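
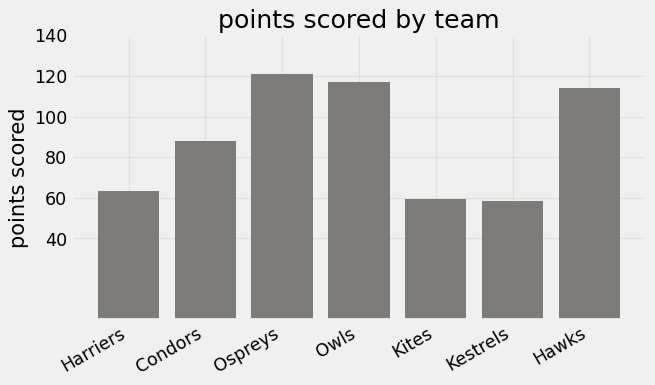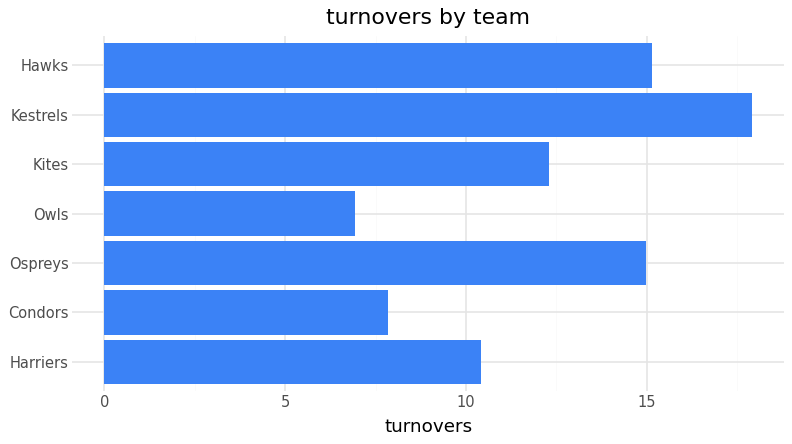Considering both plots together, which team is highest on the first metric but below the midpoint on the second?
Chart 2 median turnovers ≈ 12; below-median teams: Harriers, Condors, Owls. Among those, Owls has the highest points scored (≈ 120).

Owls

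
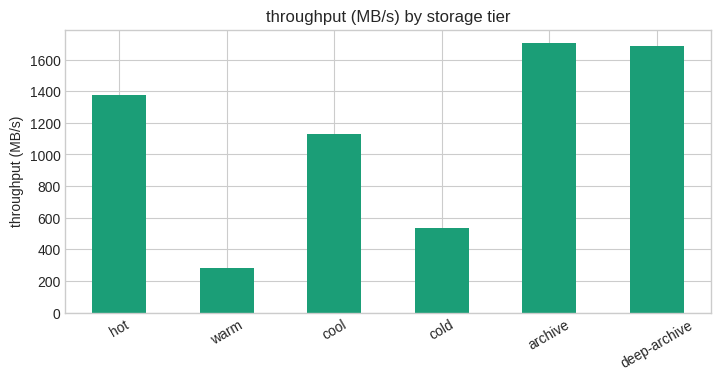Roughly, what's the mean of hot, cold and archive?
(1400 + 600 + 1800) / 3 ≈ 1267.

≈ 1267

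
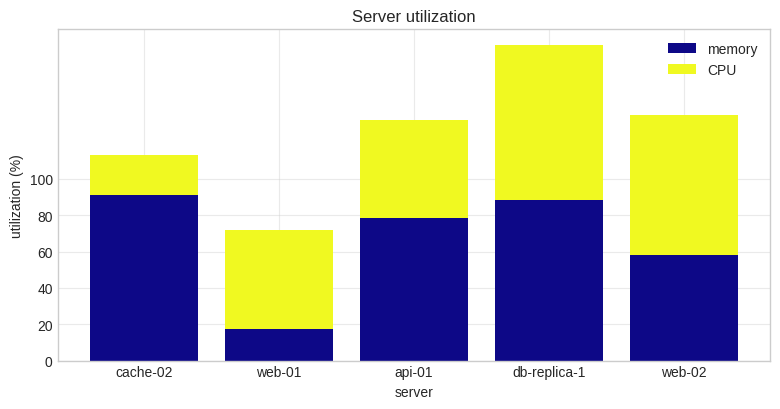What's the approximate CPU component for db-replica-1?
CPU top ≈ 180, bottom ≈ 80; segment ≈ 100.

≈ 100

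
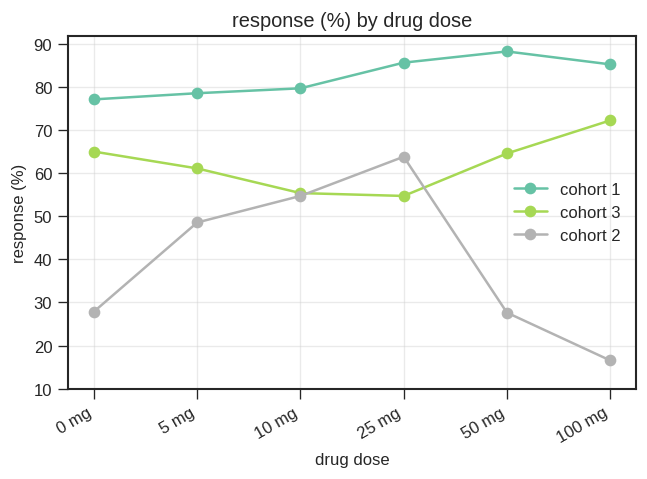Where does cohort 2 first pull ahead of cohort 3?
25 mg

10 mg: cohort 2 ≈ 50 vs cohort 3 ≈ 60 (not yet); 25 mg: cohort 2 ≈ 60 vs cohort 3 ≈ 50 (first crossover).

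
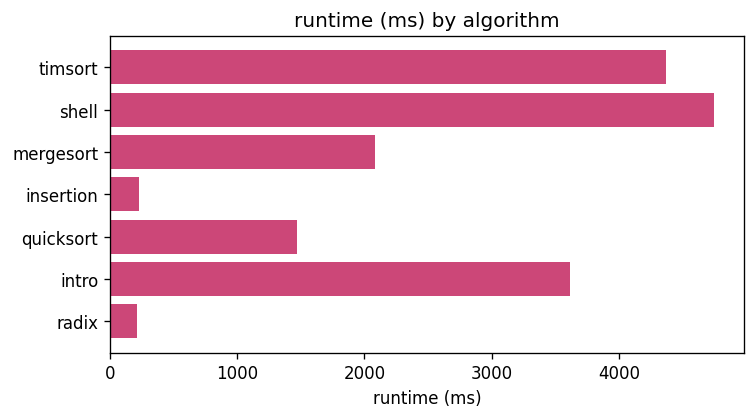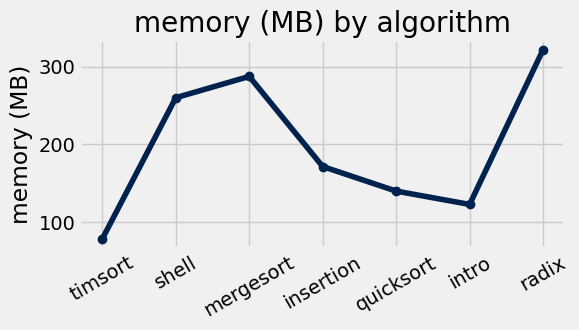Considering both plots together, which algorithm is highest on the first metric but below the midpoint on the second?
Chart 2 median memory (MB) ≈ 150; below-median algorithms: timsort, quicksort, intro. Among those, timsort has the highest runtime (ms) (≈ 4500).

timsort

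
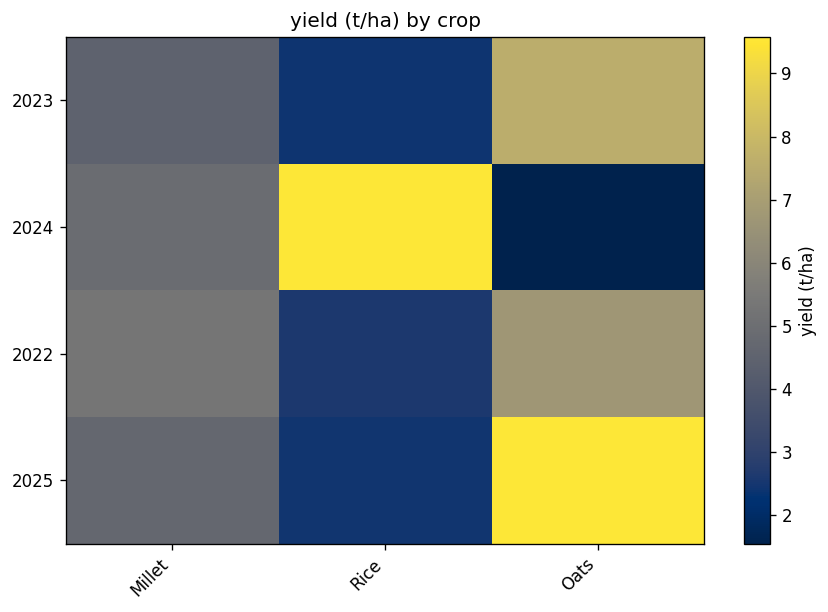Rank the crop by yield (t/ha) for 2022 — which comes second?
Top 3 for 2022: Oats ≈ 7, Millet ≈ 5, Rice ≈ 3.

Millet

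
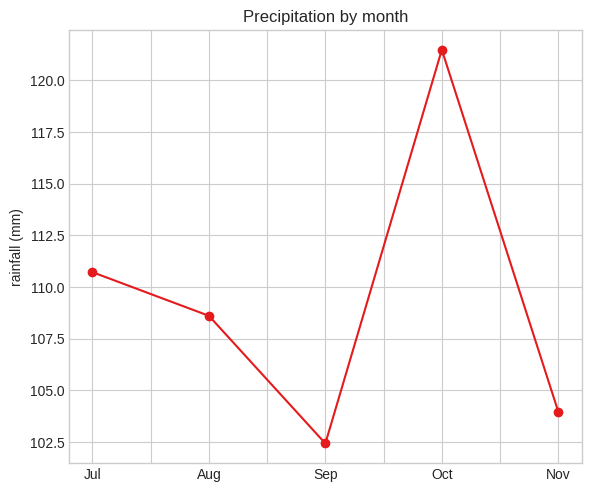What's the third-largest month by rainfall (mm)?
Aug

Top 4: Oct ≈ 122, Jul ≈ 110, Aug ≈ 108, Nov ≈ 104.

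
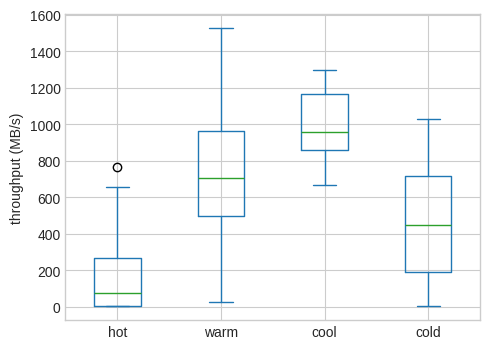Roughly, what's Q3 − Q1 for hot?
≈ 300

Q3 ≈ 300, Q1 ≈ 0; IQR ≈ 300.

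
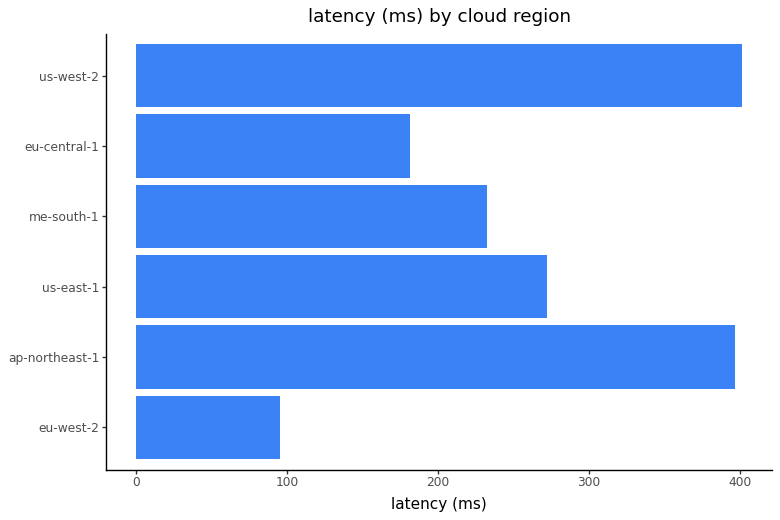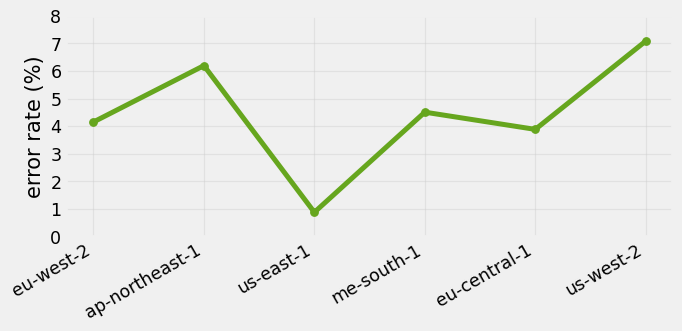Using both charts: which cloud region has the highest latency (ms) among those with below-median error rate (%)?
Chart 2 median error rate (%) ≈ 4; below-median cloud regions: eu-west-2, us-east-1, eu-central-1. Among those, us-east-1 has the highest latency (ms) (≈ 250).

us-east-1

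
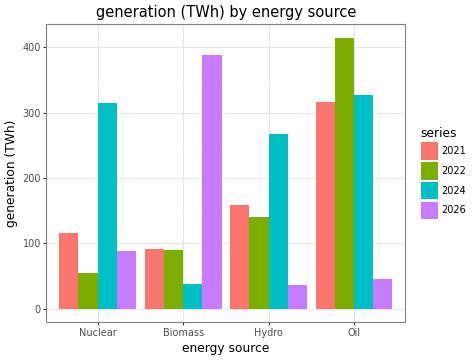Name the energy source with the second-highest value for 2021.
Hydro

Top 3 for 2021: Oil ≈ 300, Hydro ≈ 150, Nuclear ≈ 100.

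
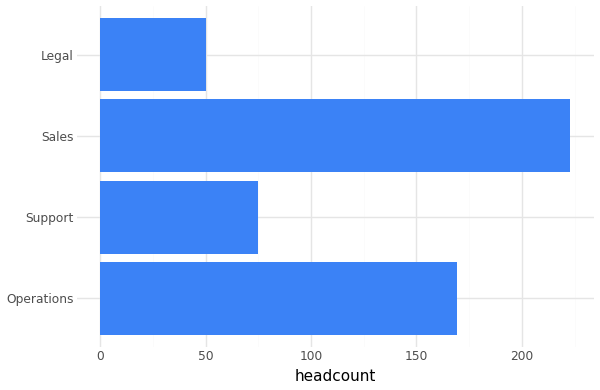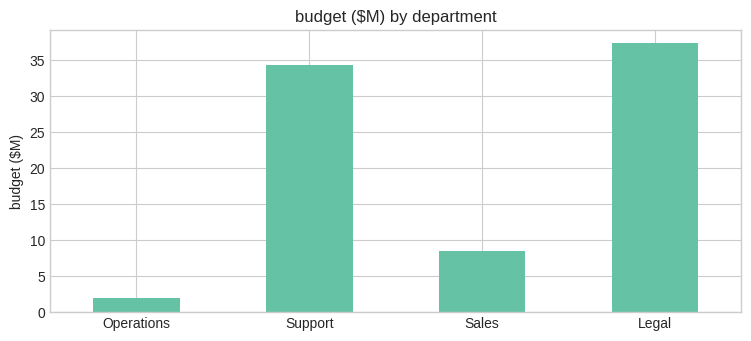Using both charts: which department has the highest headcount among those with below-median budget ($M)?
Sales

Chart 2 median budget ($M) ≈ 20; below-median departments: Operations, Sales. Among those, Sales has the highest headcount (≈ 225).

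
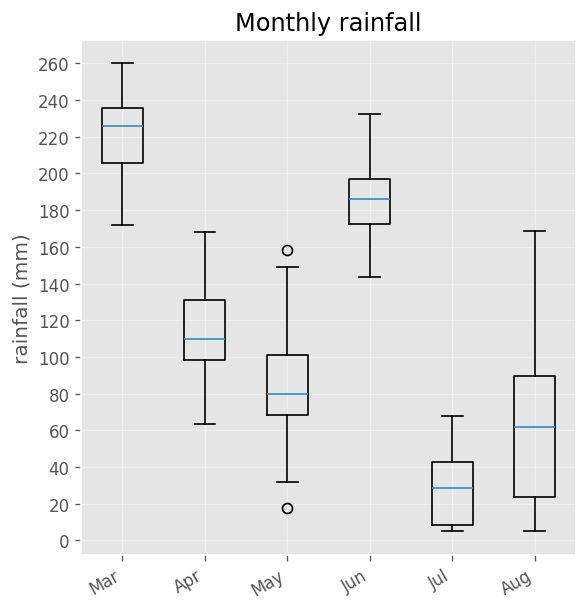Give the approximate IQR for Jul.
≈ 40

Q3 ≈ 40, Q1 ≈ 0; IQR ≈ 40.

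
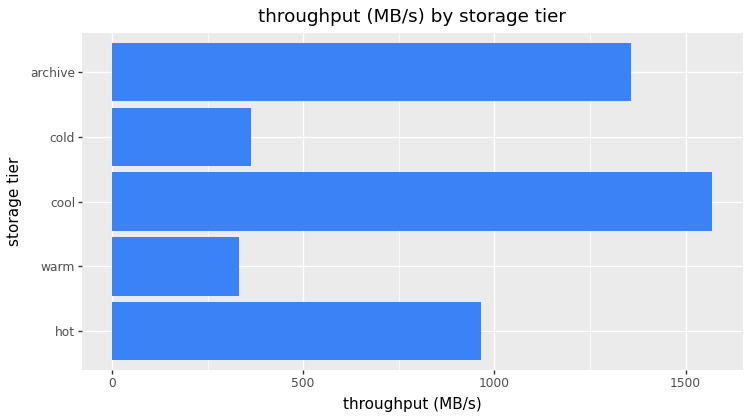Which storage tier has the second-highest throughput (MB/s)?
Top 3: cool ≈ 1600, archive ≈ 1400, hot ≈ 1000.

archive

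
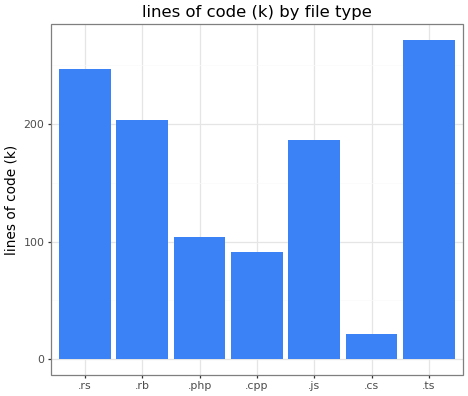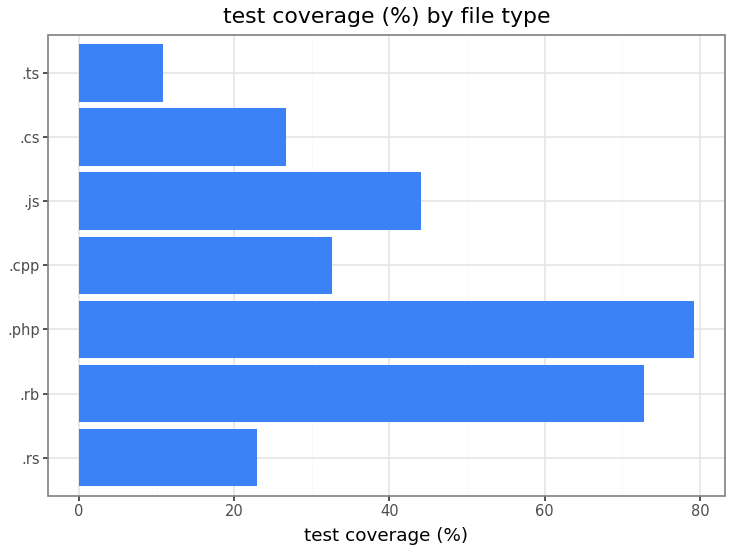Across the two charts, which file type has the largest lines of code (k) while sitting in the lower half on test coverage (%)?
Chart 2 median test coverage (%) ≈ 30; below-median file types: .rs, .cs, .ts. Among those, .ts has the highest lines of code (k) (≈ 275).

.ts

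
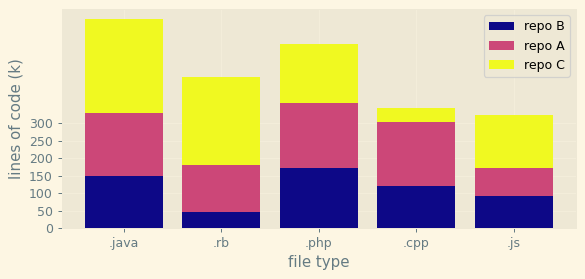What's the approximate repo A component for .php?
≈ 200

repo A top ≈ 350, bottom ≈ 150; segment ≈ 200.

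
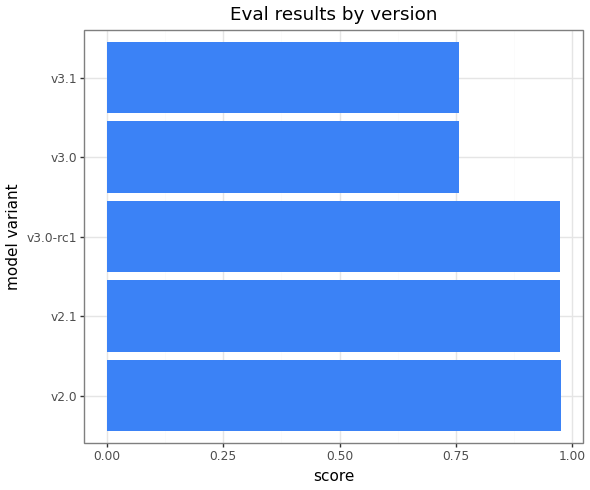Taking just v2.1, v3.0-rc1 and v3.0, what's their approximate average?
(1.0 + 1.0 + 0.8) / 3 ≈ 0.93.

≈ 0.93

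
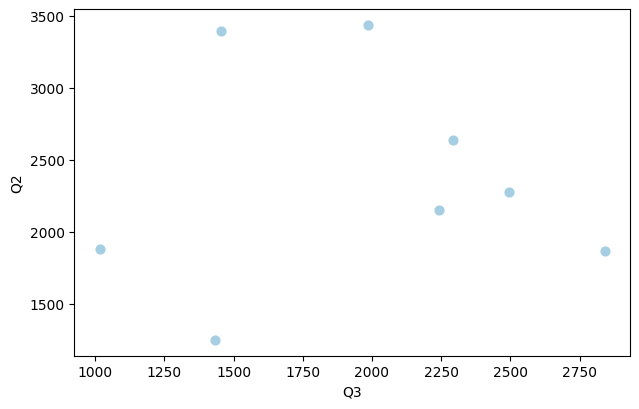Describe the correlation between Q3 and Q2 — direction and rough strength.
no clear correlation

Points are roughly uncorrelated; weak (|r| ≈ 0.0).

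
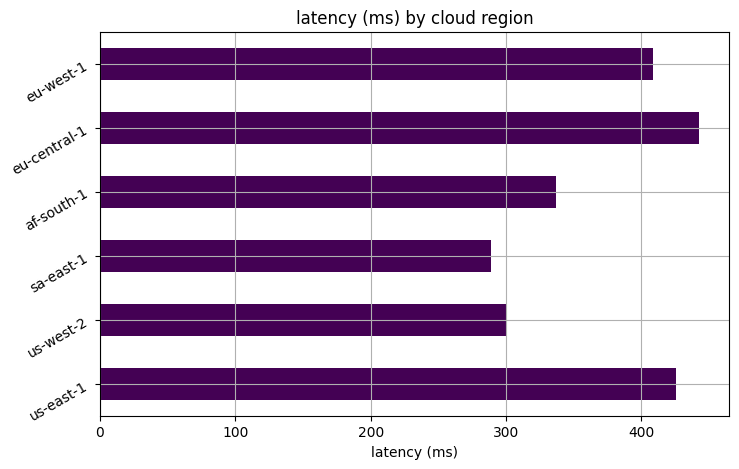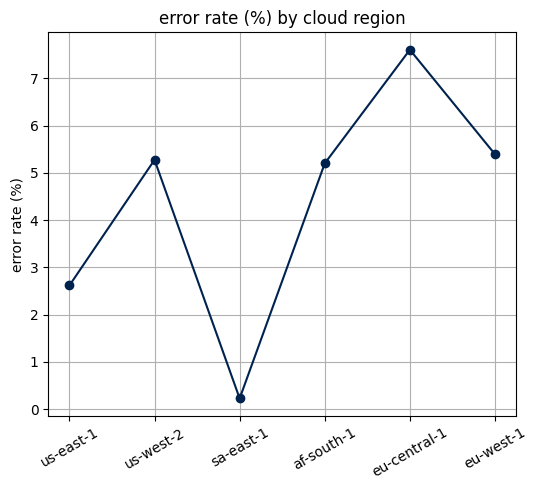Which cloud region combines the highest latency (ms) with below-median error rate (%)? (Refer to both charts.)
Chart 2 median error rate (%) ≈ 5; below-median cloud regions: us-east-1, sa-east-1, af-south-1. Among those, us-east-1 has the highest latency (ms) (≈ 450).

us-east-1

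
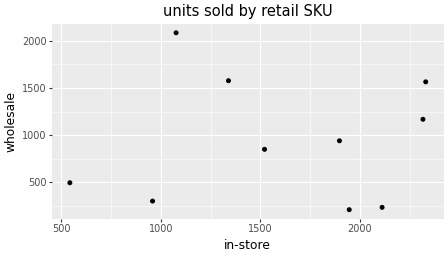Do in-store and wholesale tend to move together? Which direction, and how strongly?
no clear correlation

Points are roughly uncorrelated; weak (|r| ≈ 0.0).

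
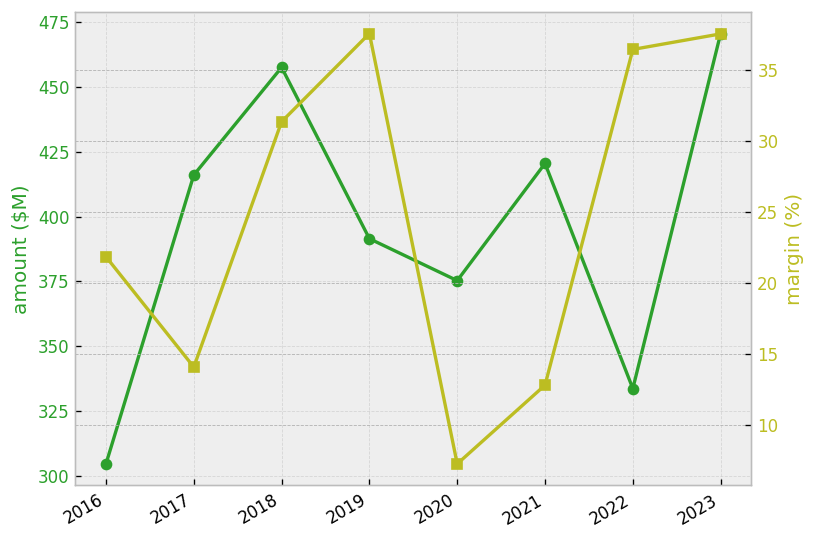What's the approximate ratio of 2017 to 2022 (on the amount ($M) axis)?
2017 ≈ 420, 2022 ≈ 340; 420/340 ≈ 1.24.

≈ 1.24×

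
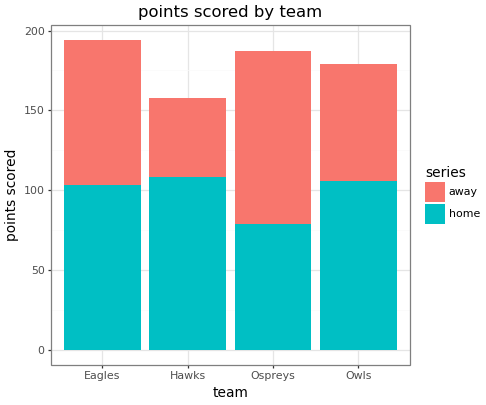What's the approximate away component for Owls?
away top ≈ 180, bottom ≈ 100; segment ≈ 80.

≈ 80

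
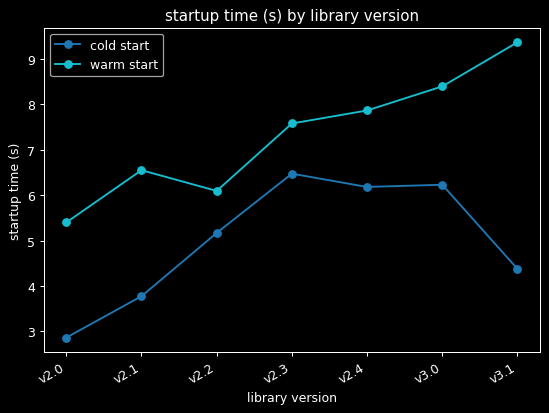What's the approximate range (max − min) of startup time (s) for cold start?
≈ 3

Max v2.3 ≈ 6, min v2.0 ≈ 3; range ≈ 3.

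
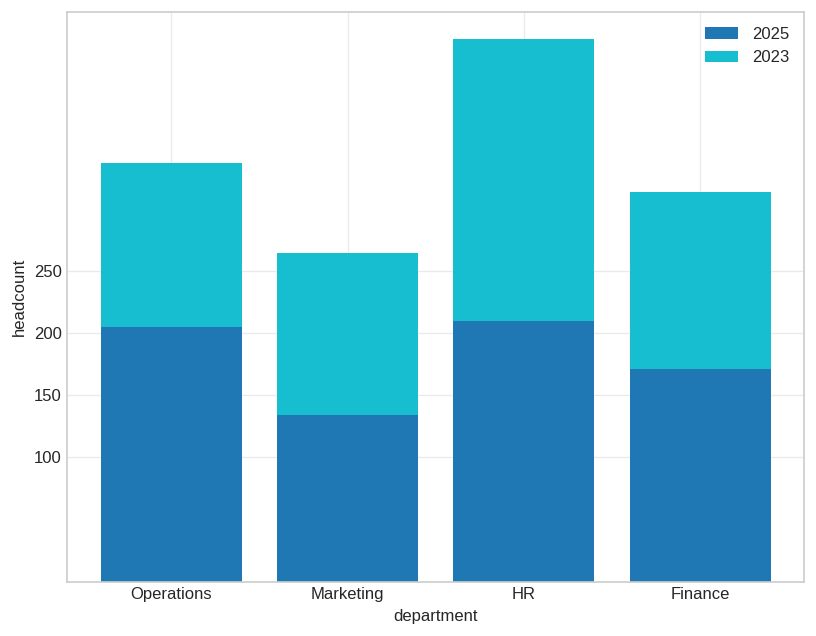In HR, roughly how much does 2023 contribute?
≈ 250

2023 top ≈ 450, bottom ≈ 200; segment ≈ 250.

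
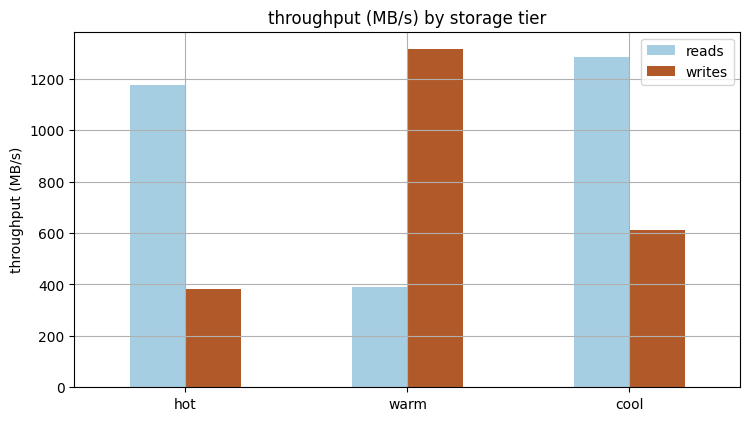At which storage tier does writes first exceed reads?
warm

hot: writes ≈ 400 vs reads ≈ 1200 (not yet); warm: writes ≈ 1400 vs reads ≈ 400 (first crossover).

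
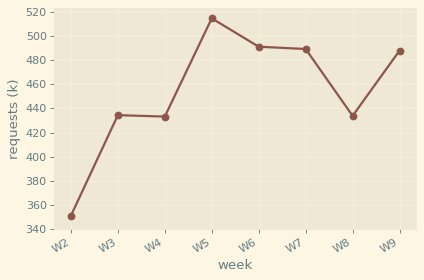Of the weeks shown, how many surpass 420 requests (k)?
7

Above 420: W3, W4, W5, W6, W7, W8, W9.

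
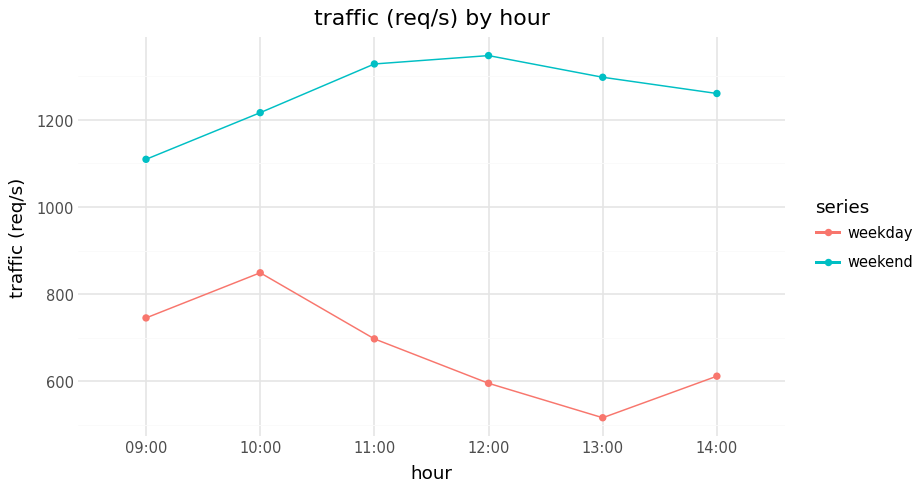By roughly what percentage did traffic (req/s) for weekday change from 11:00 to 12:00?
11:00 ≈ 700, 12:00 ≈ 600; (600 − 700) / 700 ≈ -14.3%.

≈ -14.3%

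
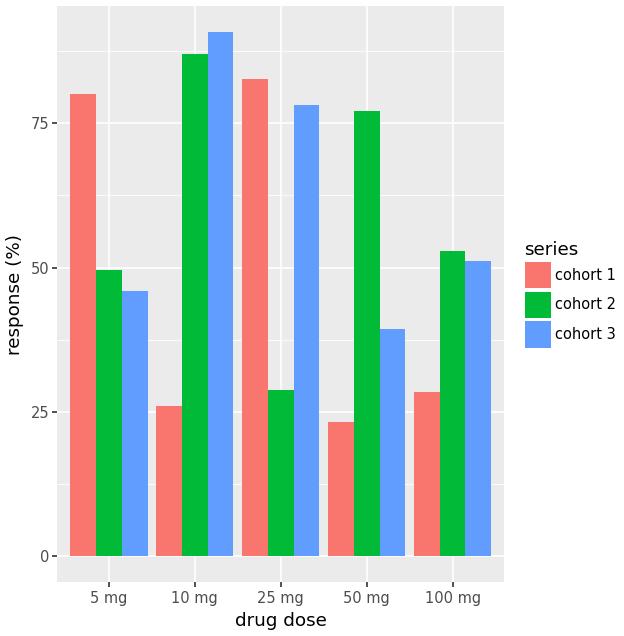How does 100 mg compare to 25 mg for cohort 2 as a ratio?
100 mg ≈ 50, 25 mg ≈ 30; 50/30 ≈ 1.67.

≈ 1.67×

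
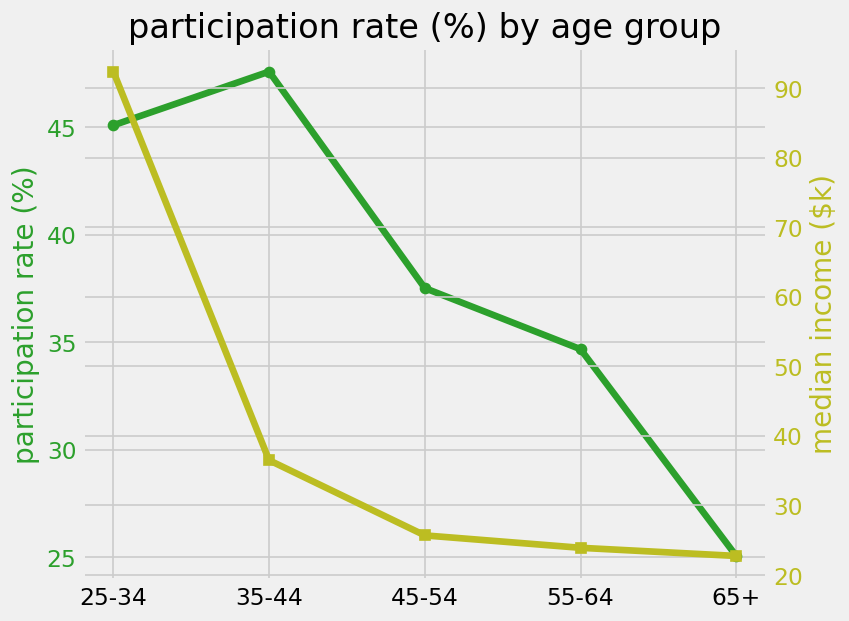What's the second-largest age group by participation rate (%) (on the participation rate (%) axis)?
25-34

Top 3 (on the participation rate (%) axis): 35-44 ≈ 48, 25-34 ≈ 46, 45-54 ≈ 38.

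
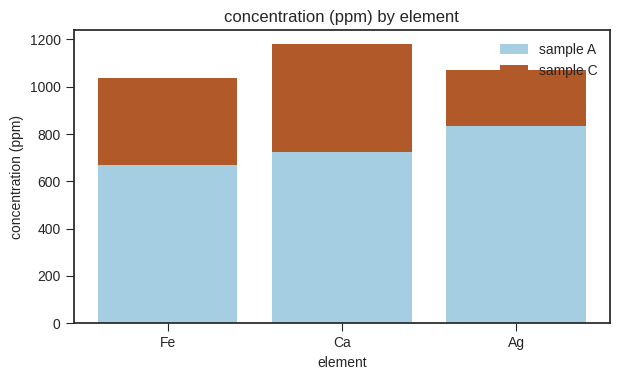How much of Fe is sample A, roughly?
≈ 700

sample A top ≈ 700, bottom ≈ 0; segment ≈ 700.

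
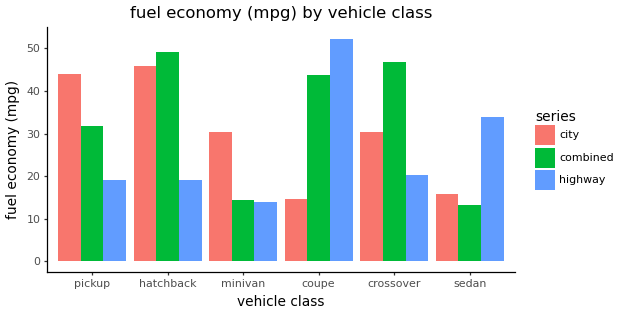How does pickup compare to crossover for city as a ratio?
≈ 1.5×

pickup ≈ 45, crossover ≈ 30; 45/30 ≈ 1.5.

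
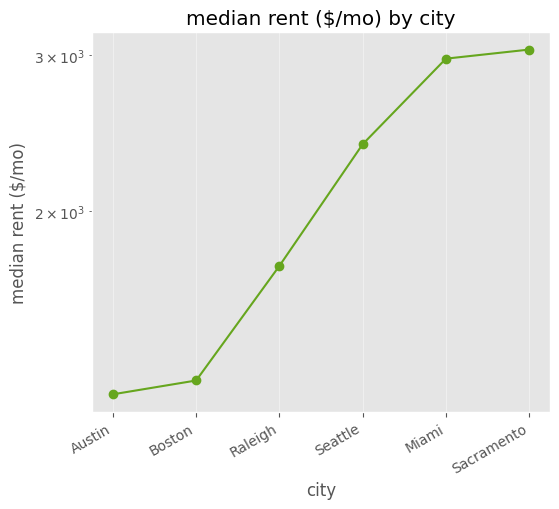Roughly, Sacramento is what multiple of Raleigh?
≈ 1.67×

Sacramento ≈ 3000, Raleigh ≈ 1800; 3000/1800 ≈ 1.67.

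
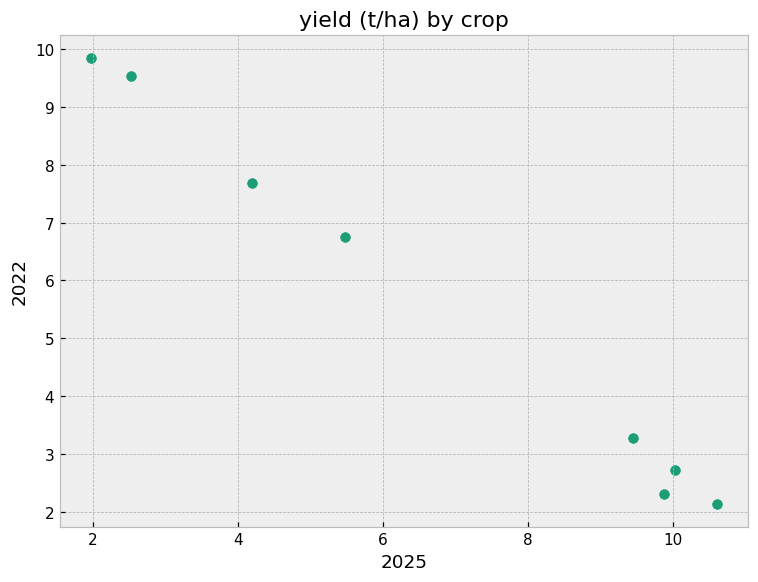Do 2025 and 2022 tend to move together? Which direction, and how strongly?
negative, strong

Points are negatively correlated; strong (|r| ≈ 1.0).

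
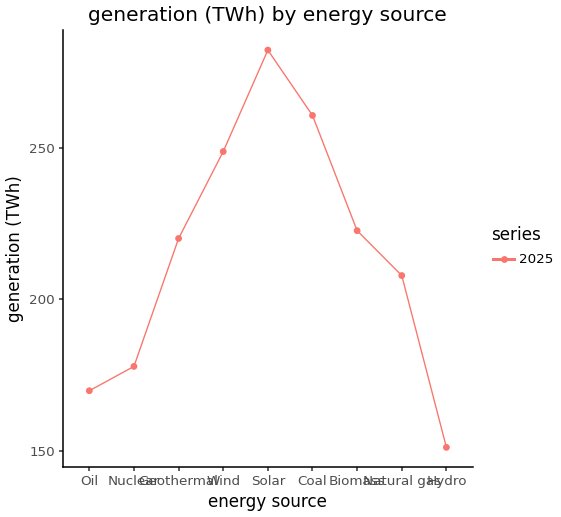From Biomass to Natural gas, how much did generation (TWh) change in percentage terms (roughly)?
≈ -9.1%

Biomass ≈ 220, Natural gas ≈ 200; (200 − 220) / 220 ≈ -9.1%.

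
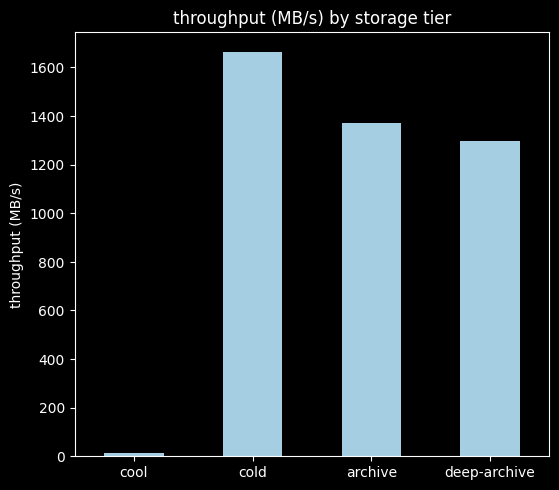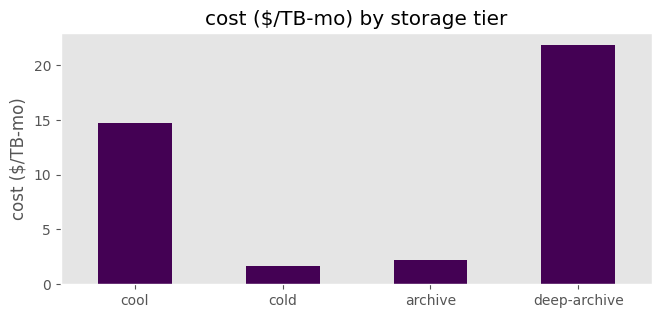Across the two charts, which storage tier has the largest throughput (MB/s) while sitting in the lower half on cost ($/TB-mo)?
cold

Chart 2 median cost ($/TB-mo) ≈ 10; below-median storage tiers: cold, archive. Among those, cold has the highest throughput (MB/s) (≈ 1600).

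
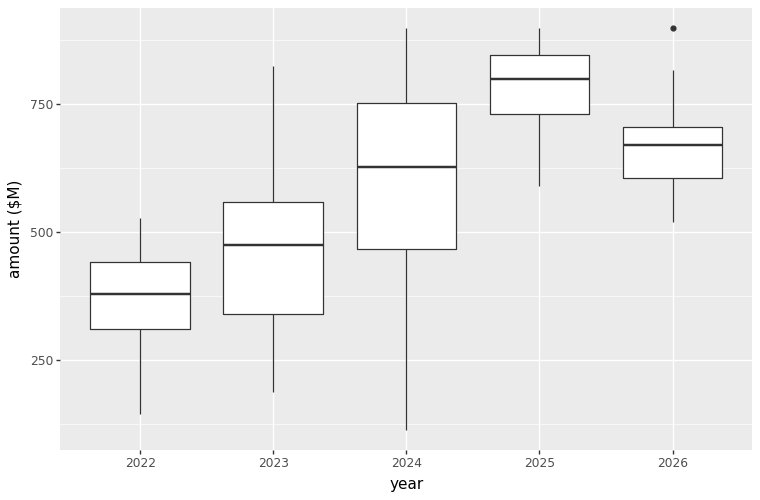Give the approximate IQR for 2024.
≈ 300

Q3 ≈ 750, Q1 ≈ 450; IQR ≈ 300.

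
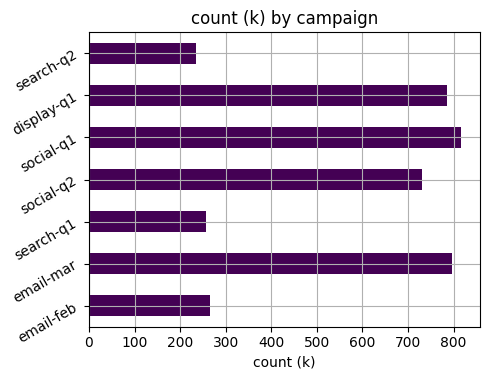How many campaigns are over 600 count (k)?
Above 600: email-mar, social-q2, social-q1, display-q1.

4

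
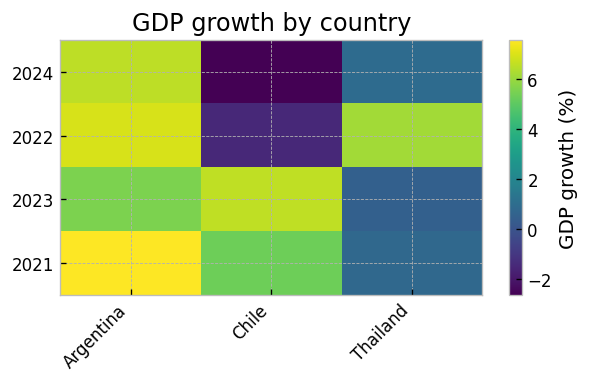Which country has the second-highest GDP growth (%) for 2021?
Top 3 for 2021: Argentina ≈ 8, Chile ≈ 5, Thailand ≈ 1.

Chile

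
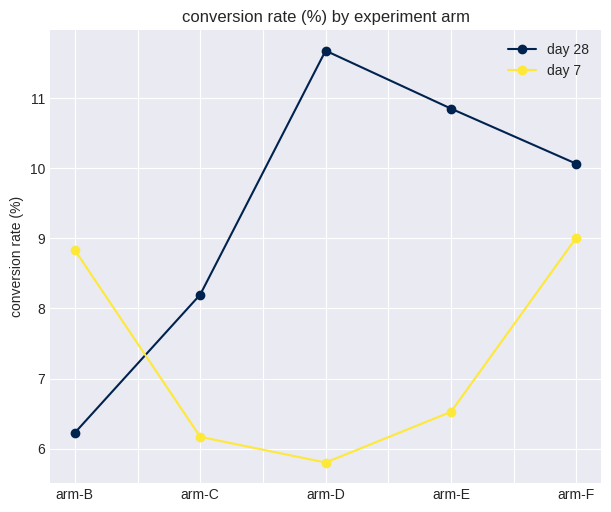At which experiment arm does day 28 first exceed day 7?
arm-C

arm-B: day 28 ≈ 6.0 vs day 7 ≈ 9.0 (not yet); arm-C: day 28 ≈ 8.0 vs day 7 ≈ 6.0 (first crossover).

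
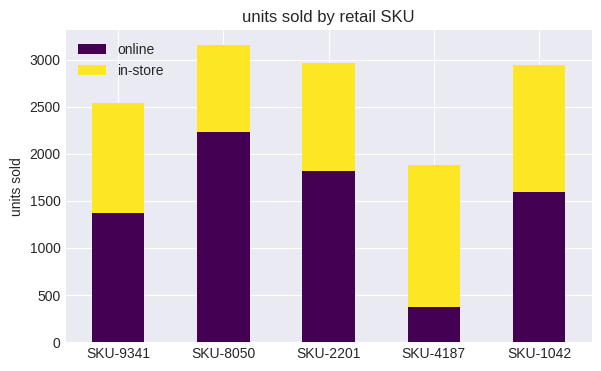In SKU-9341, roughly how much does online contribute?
≈ 1500

online top ≈ 1500, bottom ≈ 0; segment ≈ 1500.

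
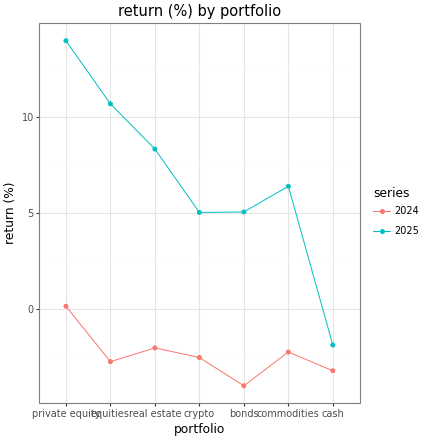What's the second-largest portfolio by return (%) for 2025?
equities

Top 3 for 2025: private equity ≈ 14, equities ≈ 10, real estate ≈ 8.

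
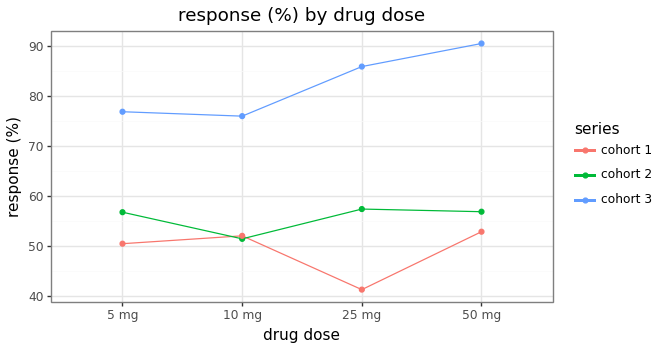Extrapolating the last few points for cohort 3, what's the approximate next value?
Last three: 75, 85, 90 → slope ≈ 7.5/step → next ≈ 97.5.

≈ 97.5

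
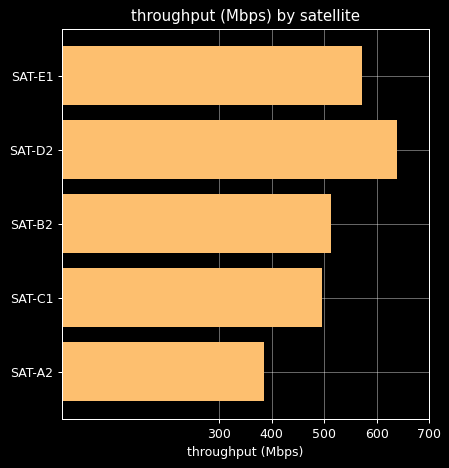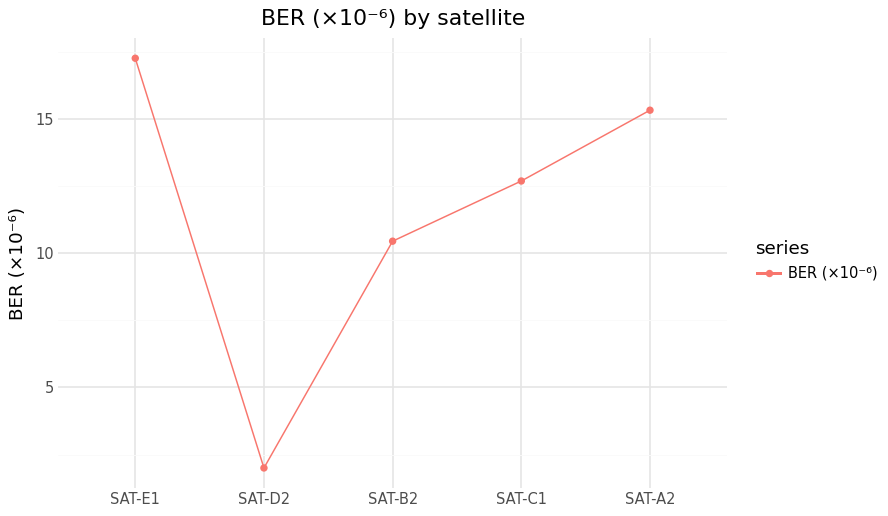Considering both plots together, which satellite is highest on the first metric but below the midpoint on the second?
Chart 2 median BER (×10⁻⁶) ≈ 12; below-median satellites: SAT-D2, SAT-B2. Among those, SAT-D2 has the highest throughput (Mbps) (≈ 600).

SAT-D2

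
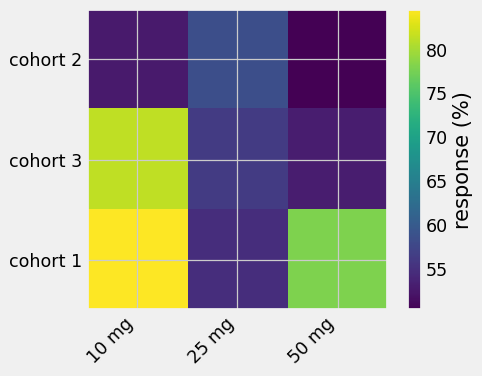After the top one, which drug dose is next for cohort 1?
Top 3 for cohort 1: 10 mg ≈ 85, 50 mg ≈ 80, 25 mg ≈ 55.

50 mg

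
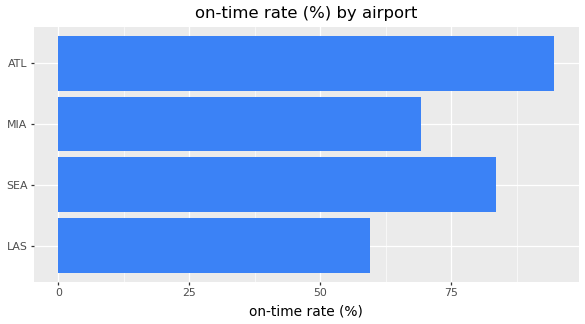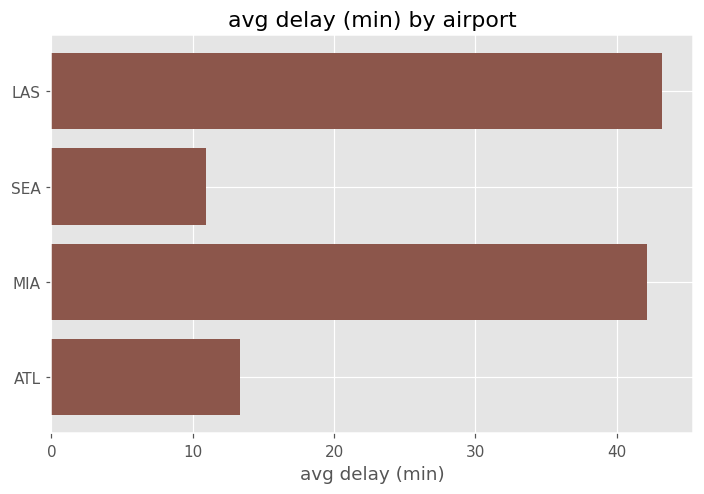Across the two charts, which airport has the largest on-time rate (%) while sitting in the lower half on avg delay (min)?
Chart 2 median avg delay (min) ≈ 30; below-median airports: SEA, ATL. Among those, ATL has the highest on-time rate (%) (≈ 90).

ATL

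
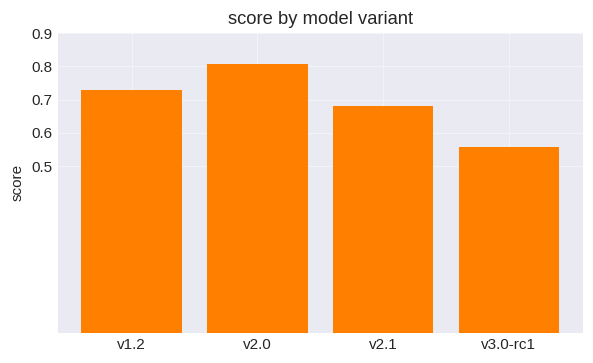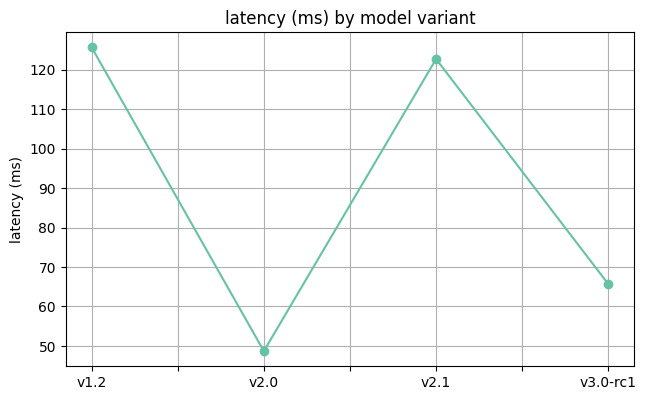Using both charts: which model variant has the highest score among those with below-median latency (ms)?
Chart 2 median latency (ms) ≈ 100; below-median model variants: v2.0, v3.0-rc1. Among those, v2.0 has the highest score (≈ 0.8).

v2.0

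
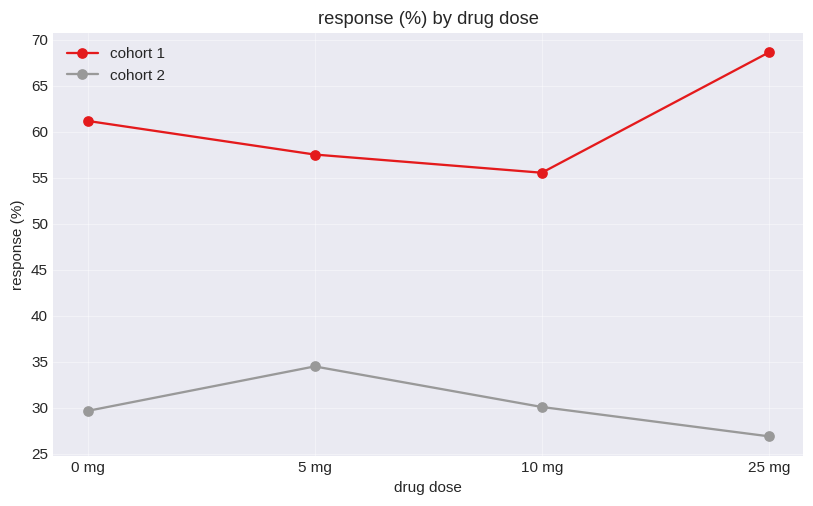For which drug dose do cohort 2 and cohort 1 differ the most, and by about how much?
25 mg: cohort 2 ≈ 25, cohort 1 ≈ 70 → gap ≈ 45. Next-largest (0 mg) is only ≈ 30.

25 mg, ≈ 45 %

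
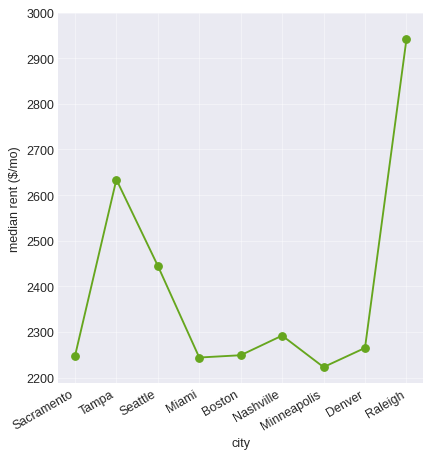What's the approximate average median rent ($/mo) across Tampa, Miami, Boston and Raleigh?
≈ 2475

(2600 + 2200 + 2200 + 2900) / 4 ≈ 2475.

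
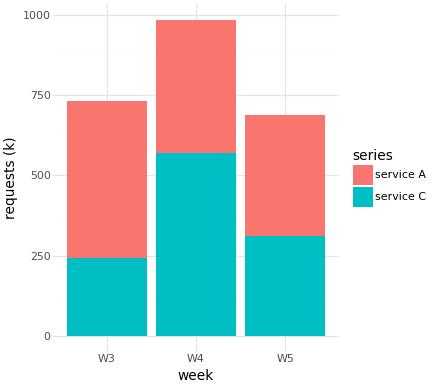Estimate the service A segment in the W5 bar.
≈ 400

service A top ≈ 700, bottom ≈ 300; segment ≈ 400.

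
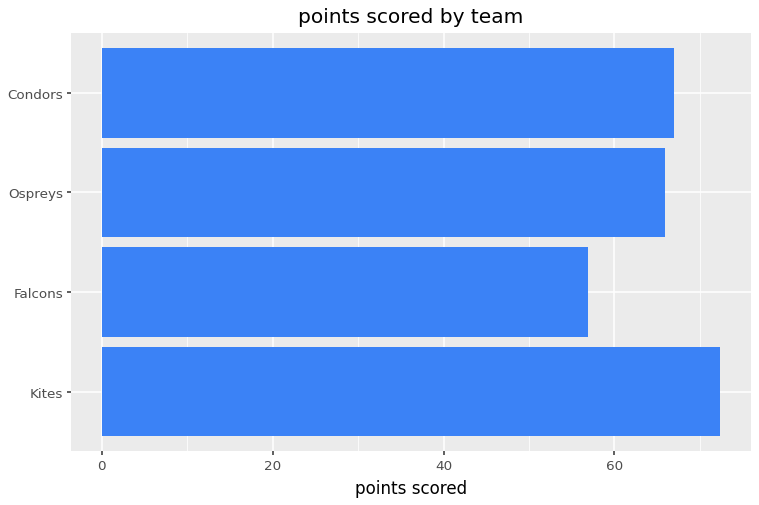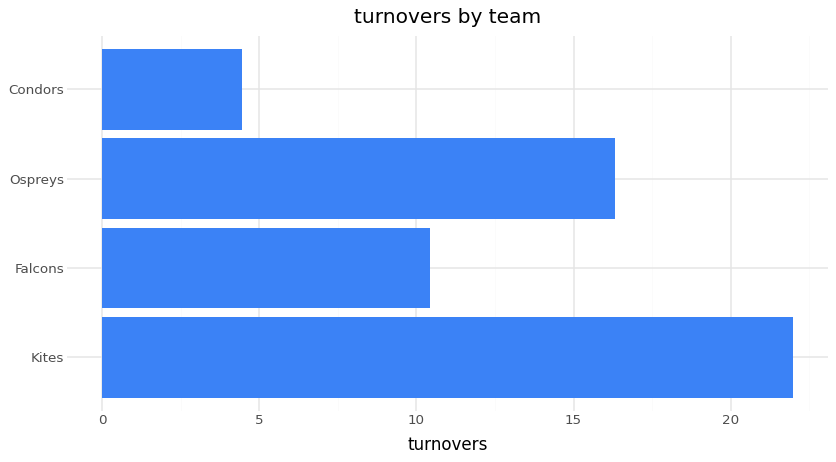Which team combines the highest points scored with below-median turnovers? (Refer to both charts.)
Condors

Chart 2 median turnovers ≈ 15; below-median teams: Falcons, Condors. Among those, Condors has the highest points scored (≈ 70).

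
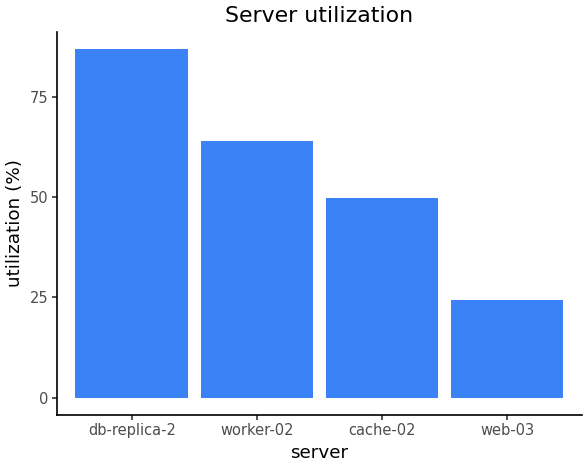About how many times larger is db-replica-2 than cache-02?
≈ 1.8×

db-replica-2 ≈ 90, cache-02 ≈ 50; 90/50 ≈ 1.8.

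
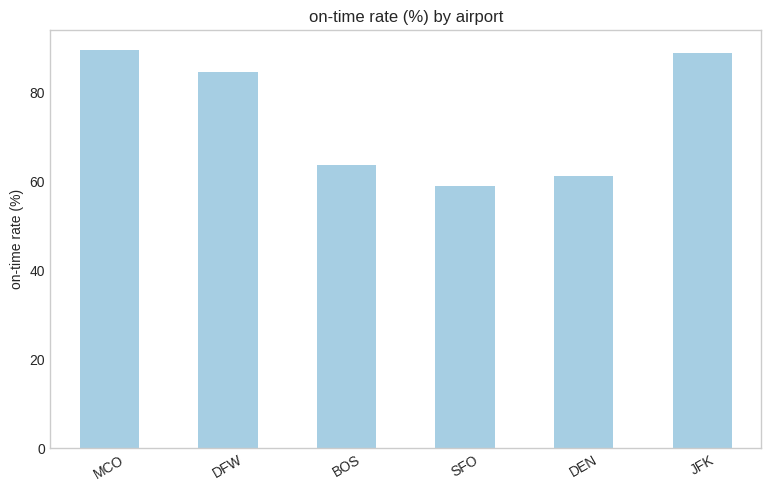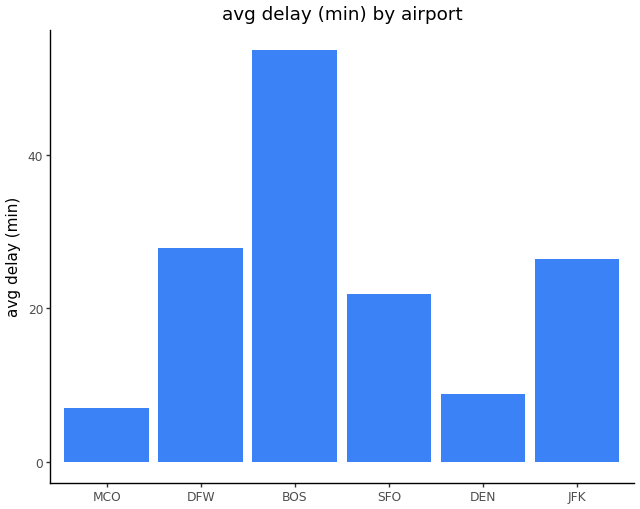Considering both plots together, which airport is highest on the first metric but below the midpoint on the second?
Chart 2 median avg delay (min) ≈ 25; below-median airports: MCO, SFO, DEN. Among those, MCO has the highest on-time rate (%) (≈ 90).

MCO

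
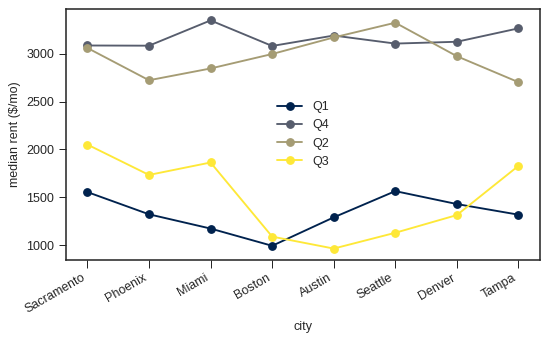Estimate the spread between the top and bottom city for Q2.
≈ 600

Max Seattle ≈ 3400, min Tampa ≈ 2800; range ≈ 600.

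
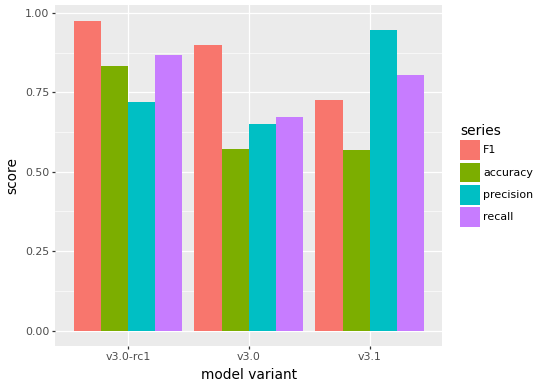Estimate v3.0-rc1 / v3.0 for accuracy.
≈ 1.33×

v3.0-rc1 ≈ 0.8, v3.0 ≈ 0.6; 0.8/0.6 ≈ 1.33.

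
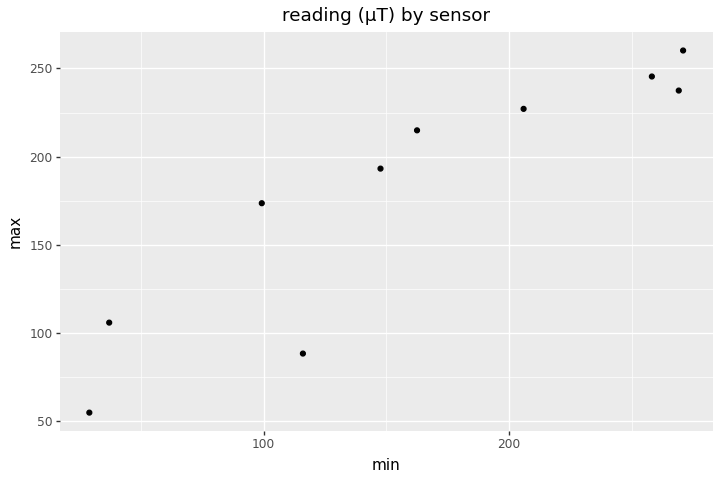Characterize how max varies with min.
positive, strong

Points are positively correlated; strong (|r| ≈ 0.9).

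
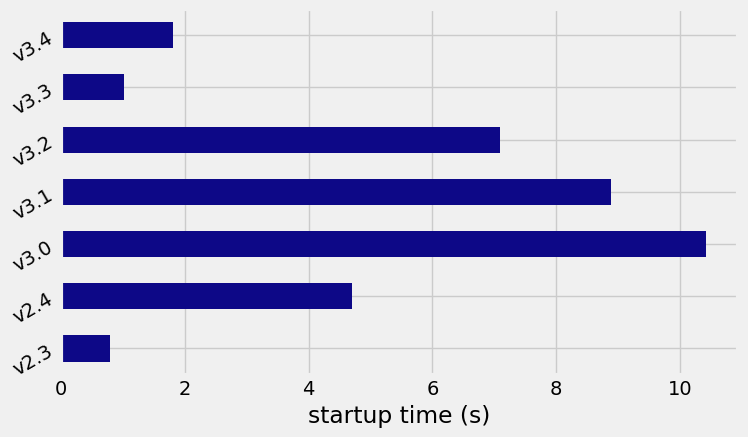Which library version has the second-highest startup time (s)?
v3.1

Top 3: v3.0 ≈ 10, v3.1 ≈ 9, v3.2 ≈ 7.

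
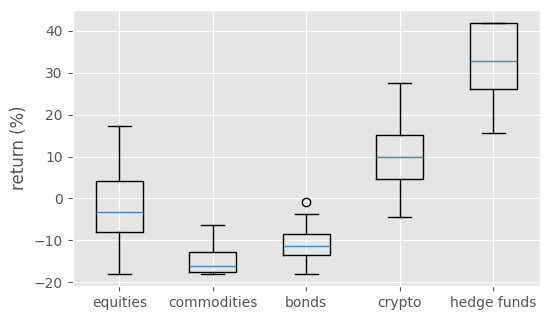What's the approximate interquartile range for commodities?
≈ 5

Q3 ≈ -15, Q1 ≈ -20; IQR ≈ 5.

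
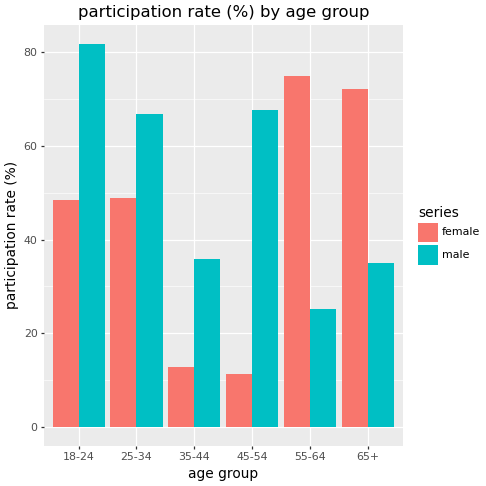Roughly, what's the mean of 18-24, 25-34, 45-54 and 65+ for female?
≈ 45

(50 + 50 + 10 + 70) / 4 ≈ 45.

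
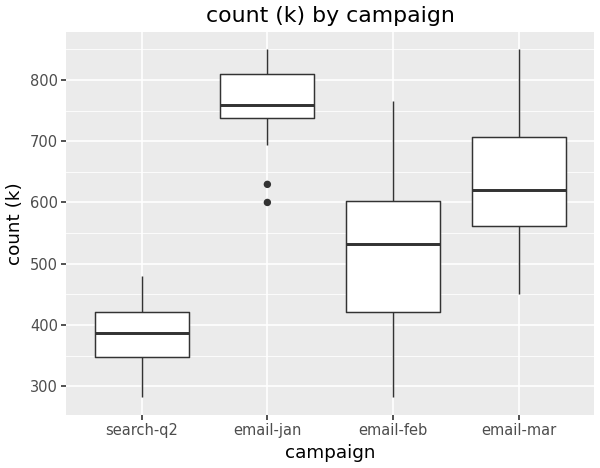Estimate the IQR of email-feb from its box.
≈ 200

Q3 ≈ 600, Q1 ≈ 400; IQR ≈ 200.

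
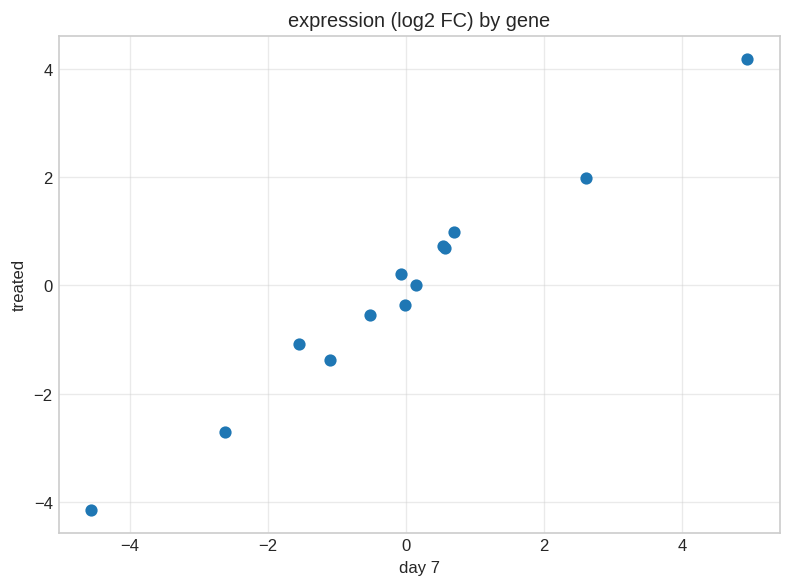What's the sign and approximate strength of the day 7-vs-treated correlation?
Points are positively correlated; strong (|r| ≈ 1.0).

positive, strong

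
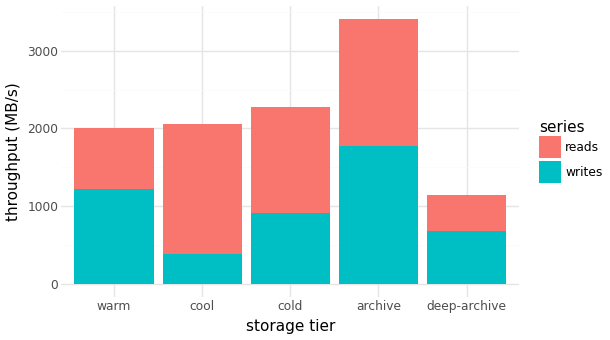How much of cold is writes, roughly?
≈ 1000

writes top ≈ 1000, bottom ≈ 0; segment ≈ 1000.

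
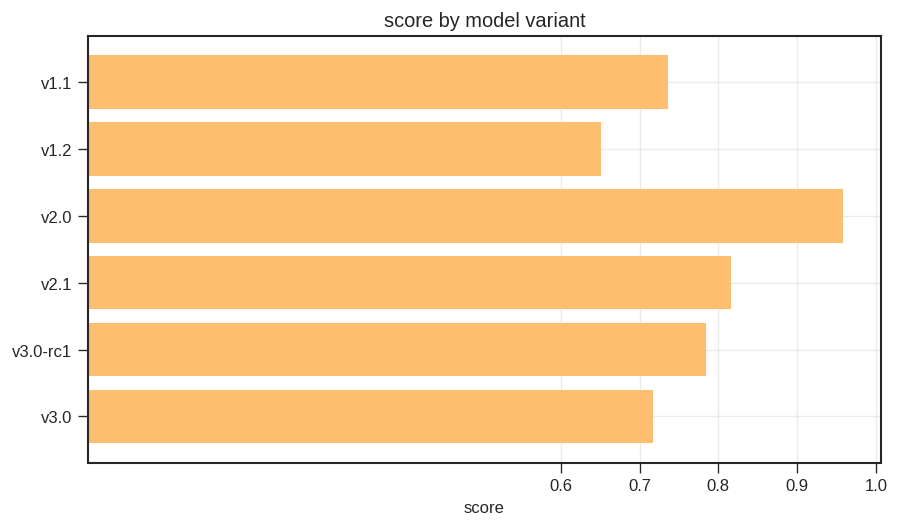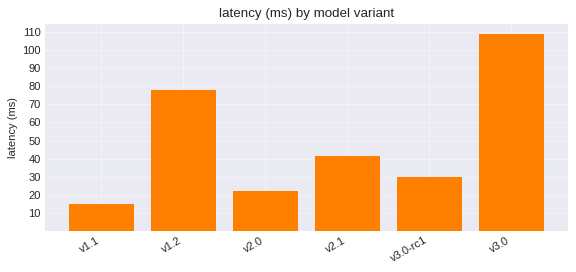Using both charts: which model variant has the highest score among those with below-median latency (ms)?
Chart 2 median latency (ms) ≈ 40; below-median model variants: v1.1, v2.0, v3.0-rc1. Among those, v2.0 has the highest score (≈ 1).

v2.0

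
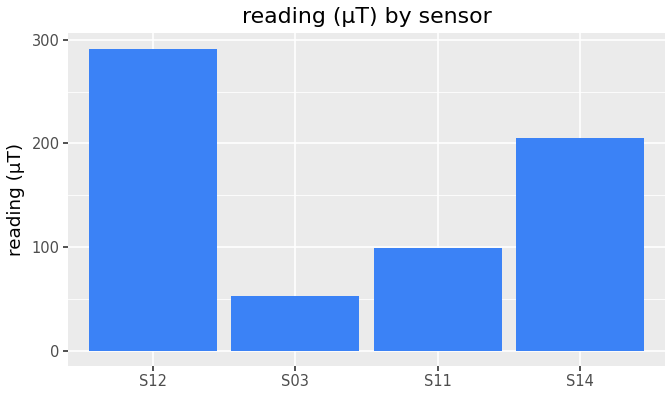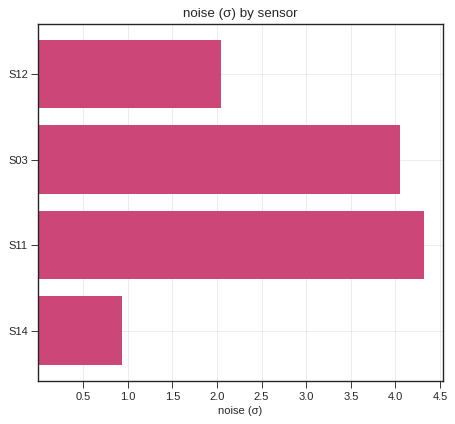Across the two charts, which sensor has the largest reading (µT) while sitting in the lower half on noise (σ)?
Chart 2 median noise (σ) ≈ 3; below-median sensors: S12, S14. Among those, S12 has the highest reading (µT) (≈ 300).

S12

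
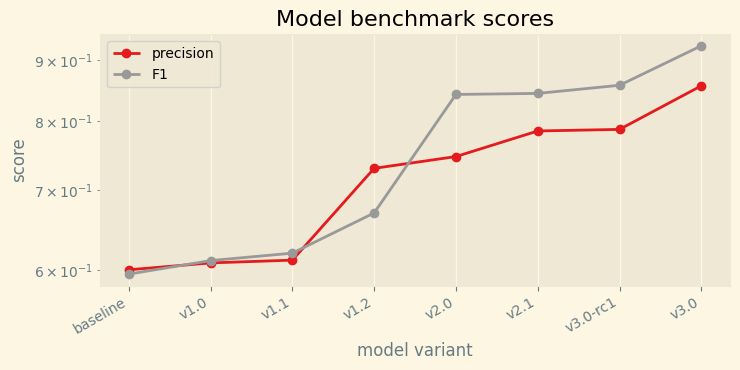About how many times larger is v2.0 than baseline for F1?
≈ 1.42×

v2.0 ≈ 0.85, baseline ≈ 0.60; 0.85/0.60 ≈ 1.42.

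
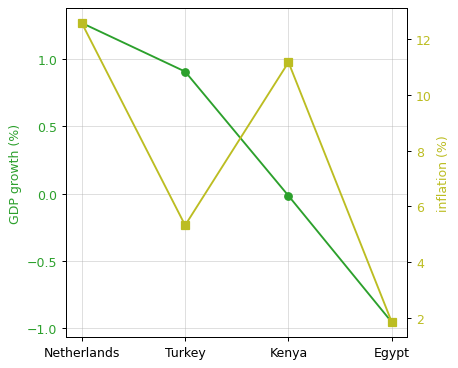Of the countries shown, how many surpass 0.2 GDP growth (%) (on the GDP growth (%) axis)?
2

Above 0.2: Netherlands, Turkey.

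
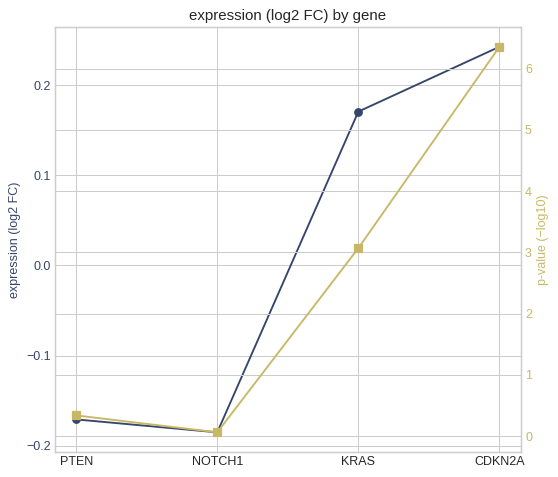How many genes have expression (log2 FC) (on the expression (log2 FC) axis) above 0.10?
Above 0.10: KRAS, CDKN2A.

2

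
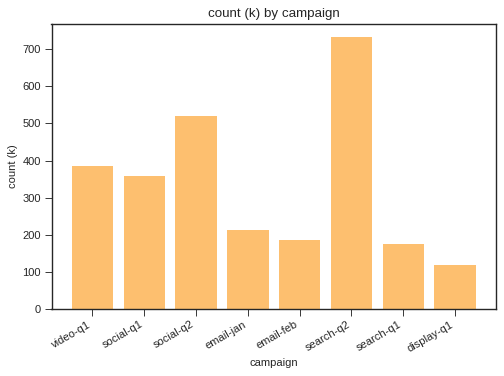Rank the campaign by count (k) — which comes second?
Top 3: search-q2 ≈ 700, social-q2 ≈ 500, video-q1 ≈ 400.

social-q2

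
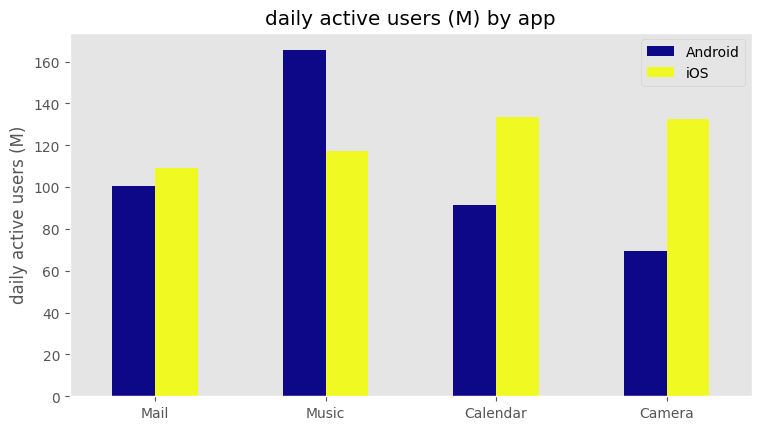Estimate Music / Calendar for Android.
Music ≈ 160, Calendar ≈ 100; 160/100 ≈ 1.6.

≈ 1.6×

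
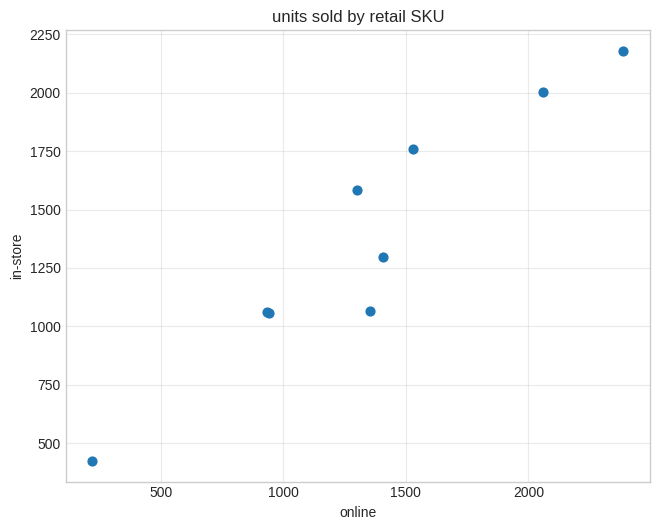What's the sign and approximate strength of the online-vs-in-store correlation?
positive, strong

Points are positively correlated; strong (|r| ≈ 0.9).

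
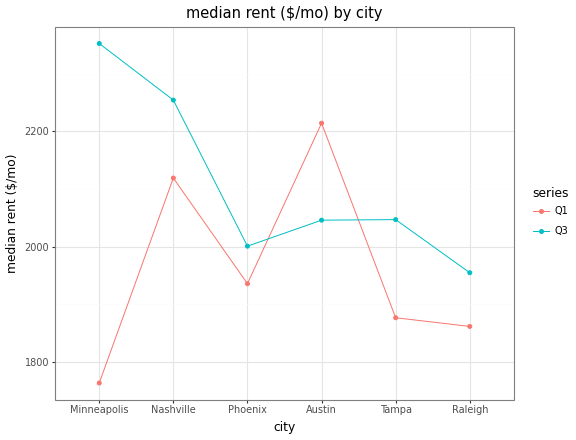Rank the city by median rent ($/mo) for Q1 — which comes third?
Phoenix

Top 4 for Q1: Austin ≈ 2200, Nashville ≈ 2100, Phoenix ≈ 1950, Tampa ≈ 1900.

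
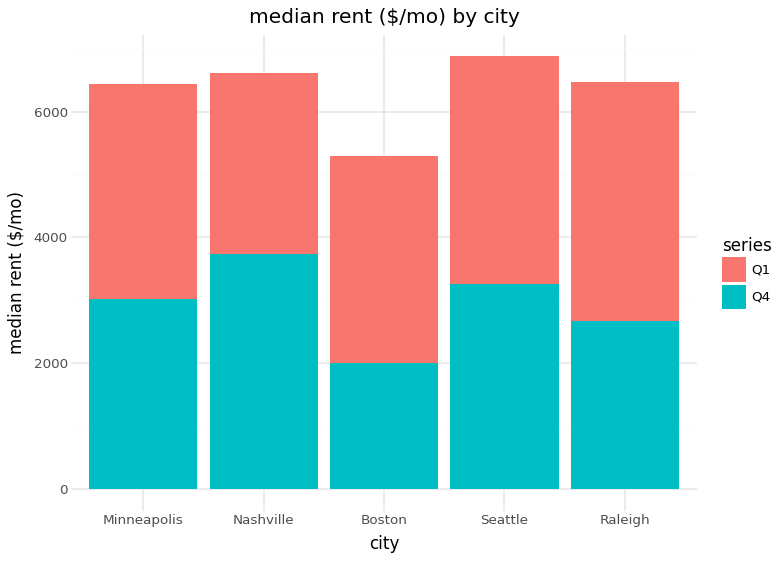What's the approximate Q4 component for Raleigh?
Q4 top ≈ 3000, bottom ≈ 0; segment ≈ 3000.

≈ 3000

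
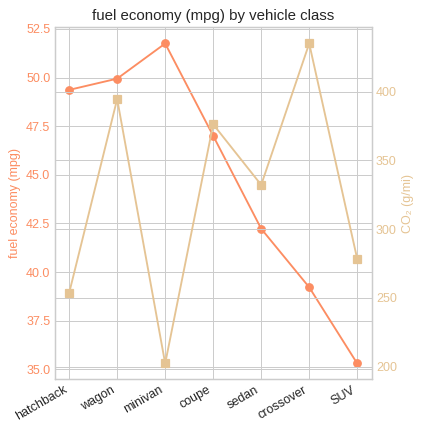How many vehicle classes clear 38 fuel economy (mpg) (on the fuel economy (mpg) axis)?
Above 38: hatchback, wagon, minivan, coupe, sedan, crossover.

6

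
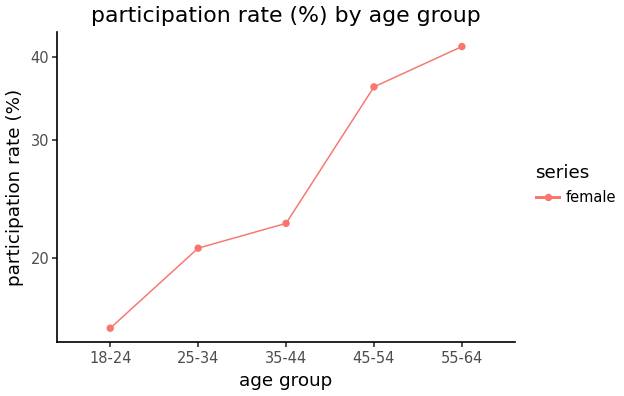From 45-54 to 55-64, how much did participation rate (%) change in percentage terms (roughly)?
≈ +14.3%

45-54 ≈ 35, 55-64 ≈ 40; (40 − 35) / 35 ≈ +14.3%.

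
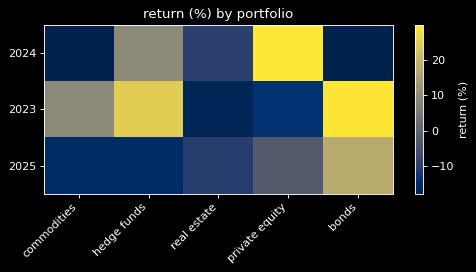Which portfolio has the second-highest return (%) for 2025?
private equity

Top 3 for 2025: bonds ≈ 20, private equity ≈ -5, real estate ≈ -10.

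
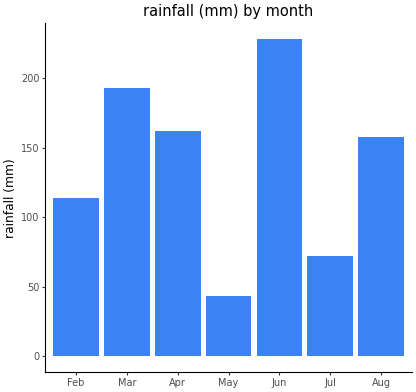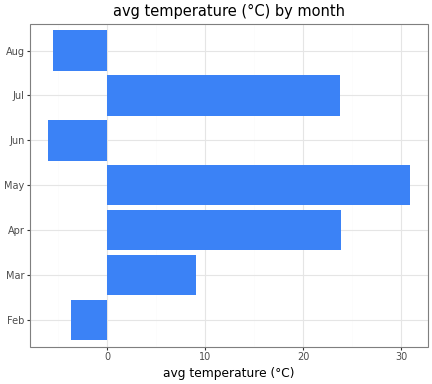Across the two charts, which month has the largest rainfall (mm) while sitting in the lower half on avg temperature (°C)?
Jun

Chart 2 median avg temperature (°C) ≈ 10; below-median months: Feb, Jun, Aug. Among those, Jun has the highest rainfall (mm) (≈ 225).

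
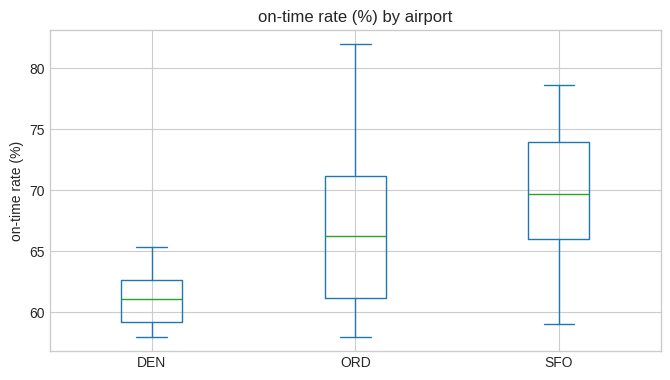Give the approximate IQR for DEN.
Q3 ≈ 63, Q1 ≈ 59; IQR ≈ 4.

≈ 4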